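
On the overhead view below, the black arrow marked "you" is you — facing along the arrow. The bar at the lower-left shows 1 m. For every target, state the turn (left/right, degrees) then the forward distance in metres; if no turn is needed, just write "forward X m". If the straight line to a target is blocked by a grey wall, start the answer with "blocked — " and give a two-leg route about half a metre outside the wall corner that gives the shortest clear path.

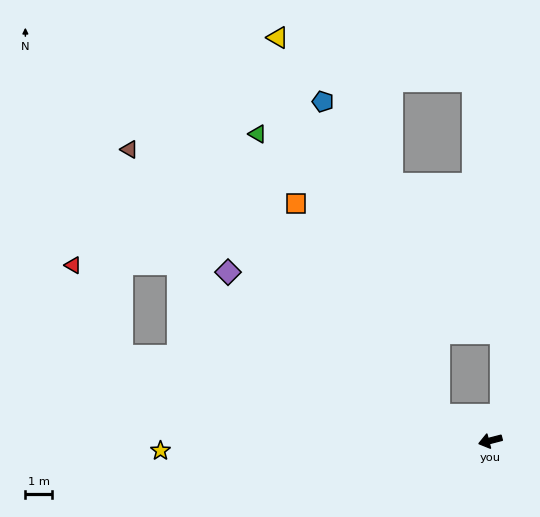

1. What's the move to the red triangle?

blocked — turn right 27°, forward 14.0 m, then turn right 49°, forward 3.8 m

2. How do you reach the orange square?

blocked — turn right 41°, forward 2.1 m, then turn right 29°, forward 9.5 m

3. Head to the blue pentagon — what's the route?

blocked — turn right 41°, forward 2.1 m, then turn right 43°, forward 12.4 m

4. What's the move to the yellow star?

turn right 13°, forward 12.3 m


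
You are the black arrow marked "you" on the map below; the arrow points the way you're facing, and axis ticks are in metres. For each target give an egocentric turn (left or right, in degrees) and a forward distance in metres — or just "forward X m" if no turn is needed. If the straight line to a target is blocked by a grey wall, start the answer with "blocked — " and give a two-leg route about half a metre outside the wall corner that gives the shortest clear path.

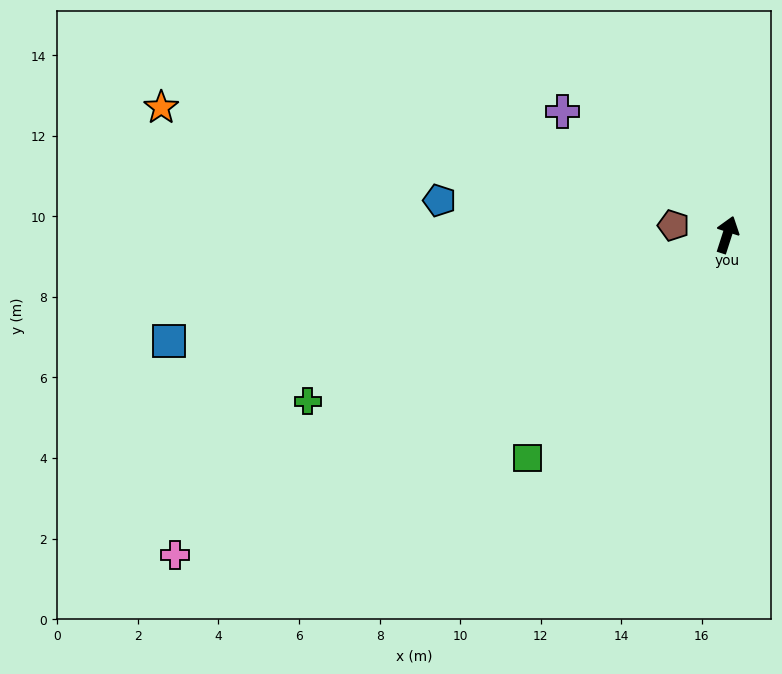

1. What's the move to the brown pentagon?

turn left 98°, forward 1.4 m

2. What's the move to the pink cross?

turn left 138°, forward 15.9 m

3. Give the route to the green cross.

turn left 129°, forward 11.2 m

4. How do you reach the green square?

turn left 156°, forward 7.4 m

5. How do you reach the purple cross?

turn left 71°, forward 5.1 m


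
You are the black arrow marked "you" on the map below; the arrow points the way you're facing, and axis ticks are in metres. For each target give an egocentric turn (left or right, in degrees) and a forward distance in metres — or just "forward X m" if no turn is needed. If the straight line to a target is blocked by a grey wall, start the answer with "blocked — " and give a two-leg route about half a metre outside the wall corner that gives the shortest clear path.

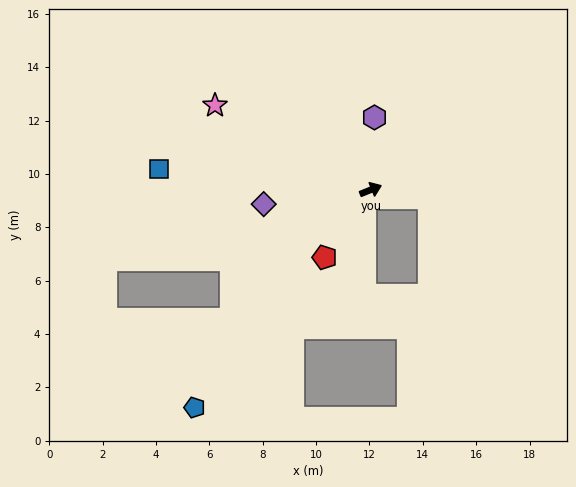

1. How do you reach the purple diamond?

turn left 166°, forward 4.0 m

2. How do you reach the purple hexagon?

turn left 65°, forward 2.7 m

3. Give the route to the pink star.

turn left 130°, forward 6.6 m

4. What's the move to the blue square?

turn left 152°, forward 8.0 m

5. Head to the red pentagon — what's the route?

turn right 146°, forward 3.1 m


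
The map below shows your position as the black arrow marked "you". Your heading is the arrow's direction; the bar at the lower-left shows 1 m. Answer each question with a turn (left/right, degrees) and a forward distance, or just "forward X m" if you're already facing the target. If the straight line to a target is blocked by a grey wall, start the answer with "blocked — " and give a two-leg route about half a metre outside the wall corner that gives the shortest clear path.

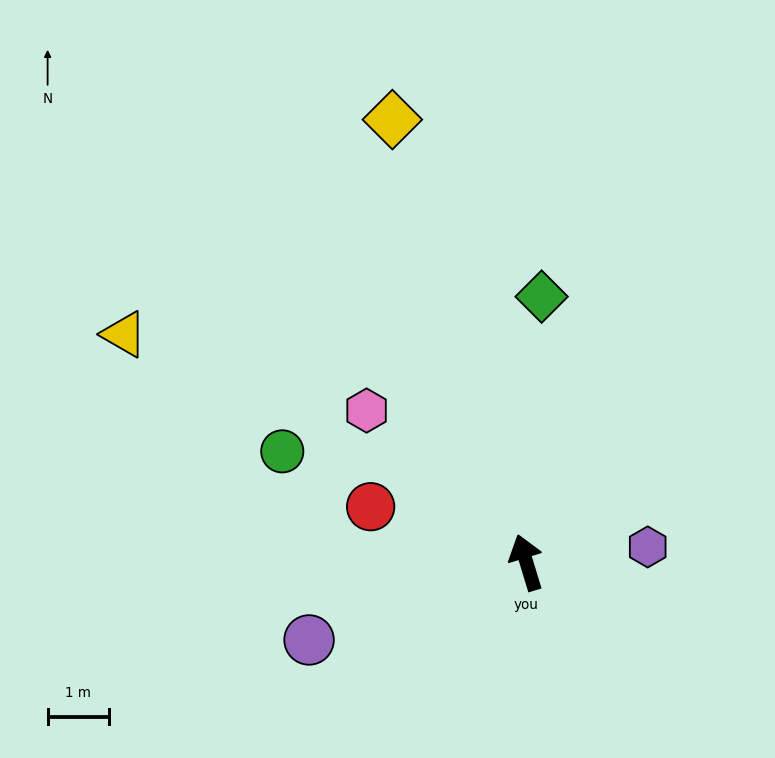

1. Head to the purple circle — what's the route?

turn left 93°, forward 3.8 m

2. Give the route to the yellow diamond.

forward 7.5 m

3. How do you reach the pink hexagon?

turn left 30°, forward 3.6 m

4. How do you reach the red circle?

turn left 53°, forward 2.7 m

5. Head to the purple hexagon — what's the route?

turn right 100°, forward 2.0 m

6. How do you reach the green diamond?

turn right 20°, forward 4.3 m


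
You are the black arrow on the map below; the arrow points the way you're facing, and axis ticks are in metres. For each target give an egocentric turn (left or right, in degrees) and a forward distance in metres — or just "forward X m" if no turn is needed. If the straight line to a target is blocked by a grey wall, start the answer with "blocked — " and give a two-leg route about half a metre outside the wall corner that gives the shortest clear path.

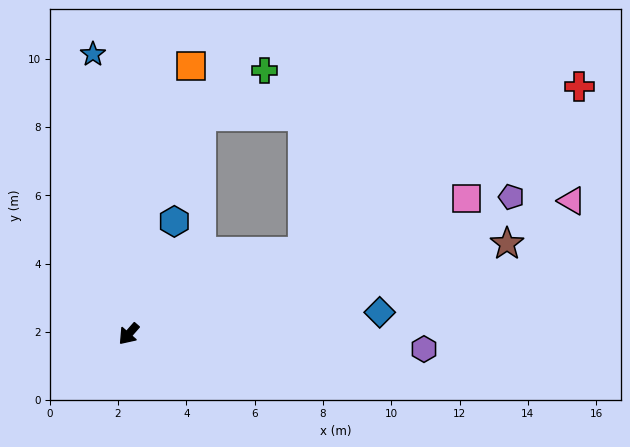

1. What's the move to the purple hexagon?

turn left 128°, forward 8.7 m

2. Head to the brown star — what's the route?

turn left 145°, forward 11.4 m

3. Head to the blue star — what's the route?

turn right 131°, forward 8.3 m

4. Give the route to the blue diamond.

turn left 136°, forward 7.4 m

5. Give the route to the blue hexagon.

turn right 161°, forward 3.6 m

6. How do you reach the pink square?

turn left 153°, forward 10.7 m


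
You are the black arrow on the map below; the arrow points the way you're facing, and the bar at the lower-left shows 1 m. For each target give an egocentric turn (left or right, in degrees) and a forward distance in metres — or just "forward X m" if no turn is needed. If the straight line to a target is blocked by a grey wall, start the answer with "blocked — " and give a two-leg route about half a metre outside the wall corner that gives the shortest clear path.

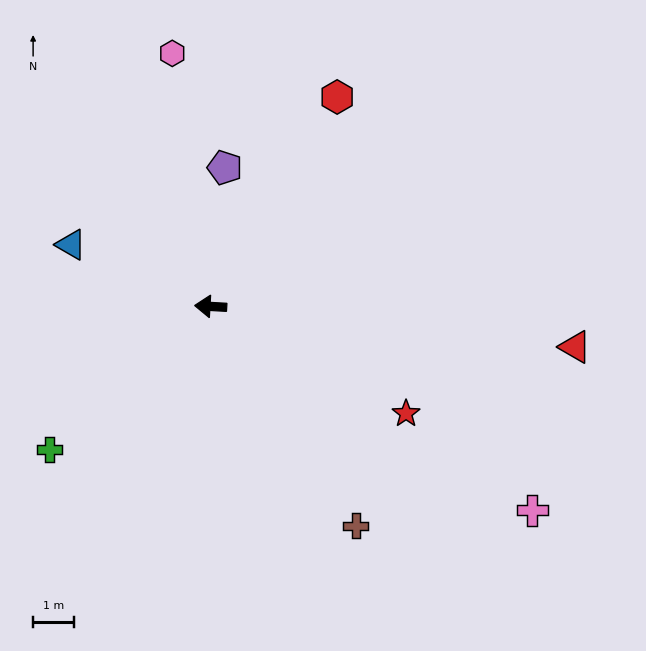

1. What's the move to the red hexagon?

turn right 118°, forward 6.0 m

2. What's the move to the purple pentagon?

turn right 93°, forward 3.4 m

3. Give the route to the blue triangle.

turn right 21°, forward 3.8 m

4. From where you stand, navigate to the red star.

turn left 155°, forward 5.5 m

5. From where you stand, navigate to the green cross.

turn left 45°, forward 5.3 m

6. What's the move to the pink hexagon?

turn right 78°, forward 6.3 m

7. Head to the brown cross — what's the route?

turn left 127°, forward 6.5 m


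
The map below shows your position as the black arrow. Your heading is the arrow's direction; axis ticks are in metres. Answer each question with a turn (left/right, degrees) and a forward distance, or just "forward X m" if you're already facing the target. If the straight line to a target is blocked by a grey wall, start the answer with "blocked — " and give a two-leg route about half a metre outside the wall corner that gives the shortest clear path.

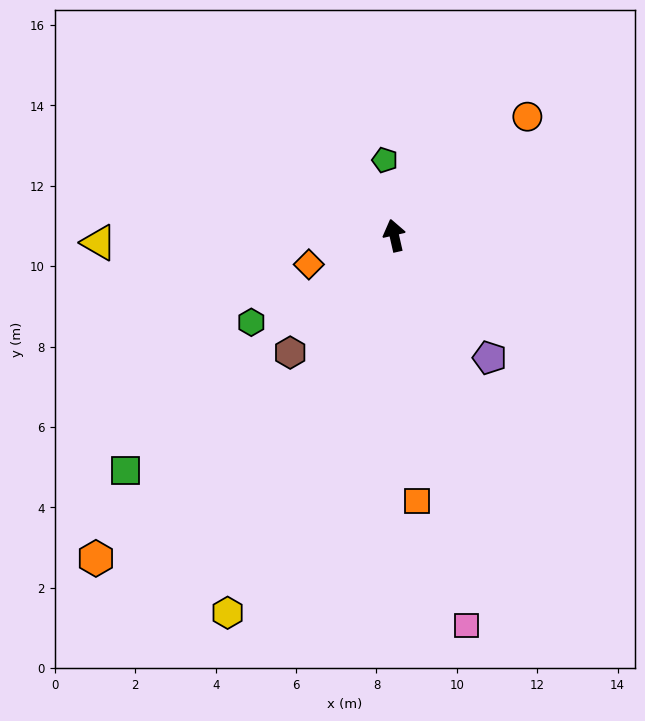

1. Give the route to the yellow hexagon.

turn left 143°, forward 10.3 m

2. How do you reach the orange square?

turn left 172°, forward 6.6 m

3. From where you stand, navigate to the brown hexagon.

turn left 126°, forward 3.9 m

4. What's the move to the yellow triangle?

turn left 79°, forward 7.4 m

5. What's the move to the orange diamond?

turn left 96°, forward 2.2 m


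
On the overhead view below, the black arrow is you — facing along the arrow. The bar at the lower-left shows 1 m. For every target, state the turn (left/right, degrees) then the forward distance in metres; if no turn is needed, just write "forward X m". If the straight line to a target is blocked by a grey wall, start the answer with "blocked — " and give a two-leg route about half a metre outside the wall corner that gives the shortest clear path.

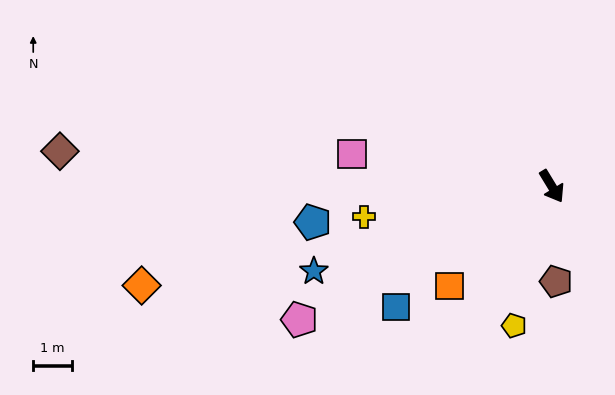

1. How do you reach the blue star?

turn right 102°, forward 6.6 m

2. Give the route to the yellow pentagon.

turn right 46°, forward 3.8 m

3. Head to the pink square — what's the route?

turn right 130°, forward 5.3 m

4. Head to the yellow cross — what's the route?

turn right 112°, forward 4.9 m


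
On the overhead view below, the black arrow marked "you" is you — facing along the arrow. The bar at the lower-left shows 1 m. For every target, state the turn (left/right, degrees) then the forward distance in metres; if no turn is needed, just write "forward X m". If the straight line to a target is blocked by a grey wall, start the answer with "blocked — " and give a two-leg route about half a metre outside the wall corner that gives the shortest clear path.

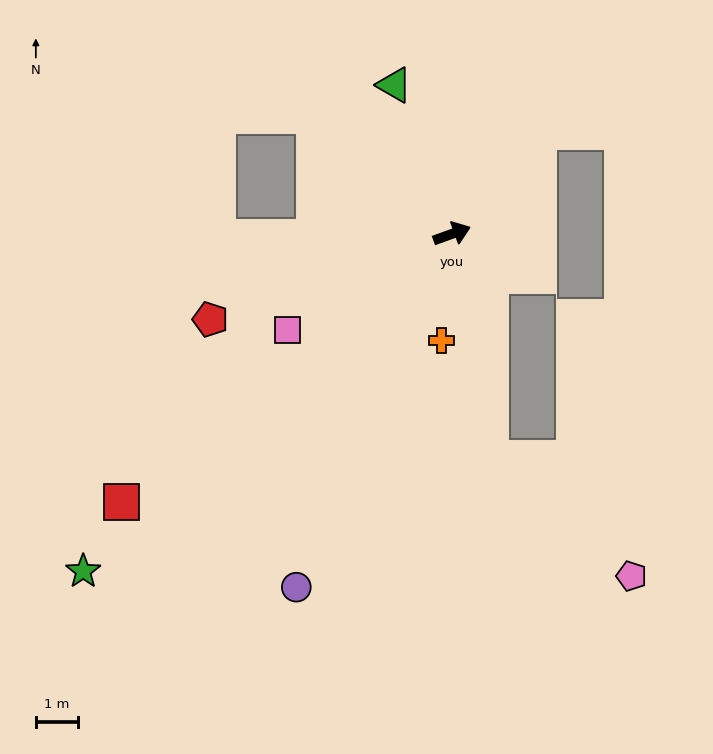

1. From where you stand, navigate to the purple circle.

turn right 134°, forward 9.1 m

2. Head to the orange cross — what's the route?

turn right 115°, forward 2.5 m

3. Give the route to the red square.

turn right 161°, forward 10.1 m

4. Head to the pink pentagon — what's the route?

blocked — turn right 100°, forward 5.4 m, then turn left 40°, forward 4.3 m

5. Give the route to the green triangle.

turn left 91°, forward 3.8 m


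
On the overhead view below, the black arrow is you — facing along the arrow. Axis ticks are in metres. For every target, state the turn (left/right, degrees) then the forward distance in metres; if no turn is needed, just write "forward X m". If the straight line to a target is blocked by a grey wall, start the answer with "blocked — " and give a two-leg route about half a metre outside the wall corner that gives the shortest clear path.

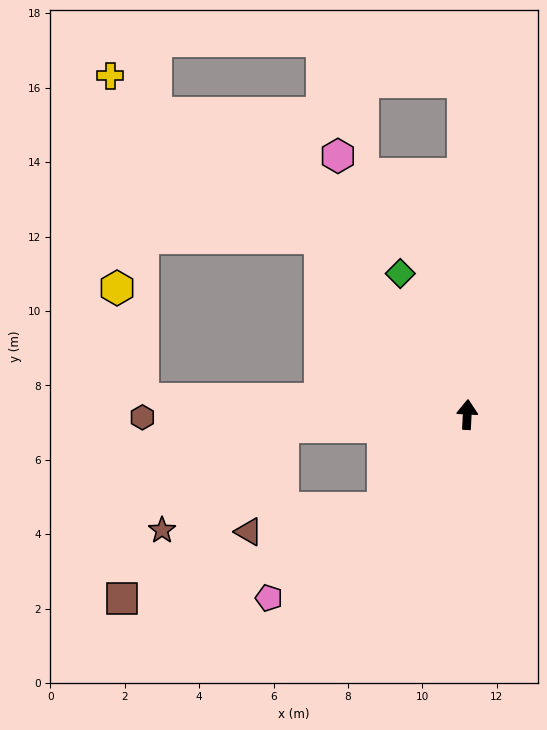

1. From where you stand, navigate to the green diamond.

turn left 28°, forward 4.2 m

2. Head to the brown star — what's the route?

blocked — turn left 97°, forward 4.9 m, then turn left 36°, forward 4.3 m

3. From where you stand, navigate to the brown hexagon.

turn left 93°, forward 8.7 m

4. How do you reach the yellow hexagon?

blocked — turn left 90°, forward 8.7 m, then turn right 74°, forward 3.1 m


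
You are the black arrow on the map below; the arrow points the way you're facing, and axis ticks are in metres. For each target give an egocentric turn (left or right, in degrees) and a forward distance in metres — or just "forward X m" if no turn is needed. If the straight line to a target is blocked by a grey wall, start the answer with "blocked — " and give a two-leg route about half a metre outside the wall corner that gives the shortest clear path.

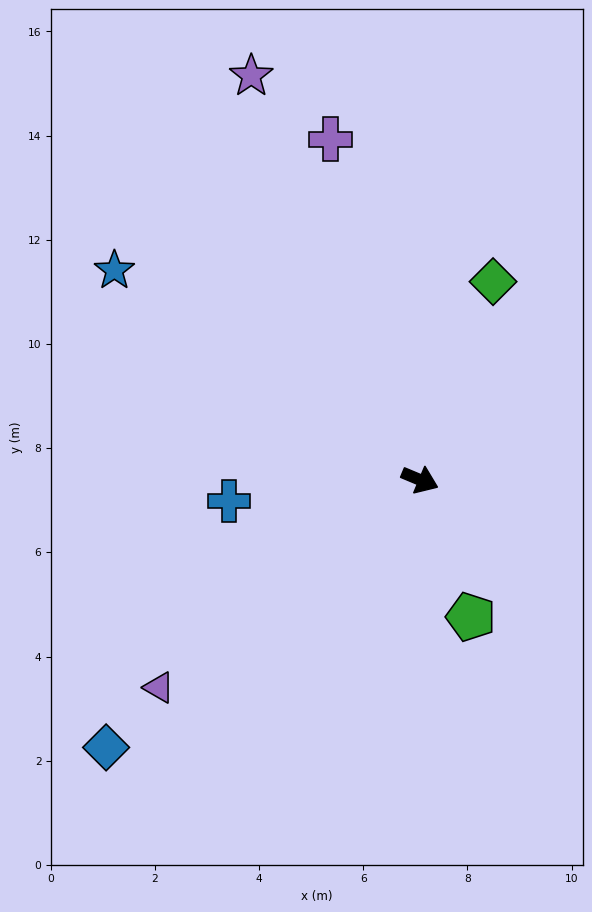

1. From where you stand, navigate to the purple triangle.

turn right 119°, forward 6.4 m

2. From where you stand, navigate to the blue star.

turn left 168°, forward 7.1 m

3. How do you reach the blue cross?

turn right 151°, forward 3.7 m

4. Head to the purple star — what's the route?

turn left 135°, forward 8.4 m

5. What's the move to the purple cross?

turn left 127°, forward 6.8 m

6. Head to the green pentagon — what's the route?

turn right 47°, forward 2.8 m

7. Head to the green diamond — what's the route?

turn left 92°, forward 4.1 m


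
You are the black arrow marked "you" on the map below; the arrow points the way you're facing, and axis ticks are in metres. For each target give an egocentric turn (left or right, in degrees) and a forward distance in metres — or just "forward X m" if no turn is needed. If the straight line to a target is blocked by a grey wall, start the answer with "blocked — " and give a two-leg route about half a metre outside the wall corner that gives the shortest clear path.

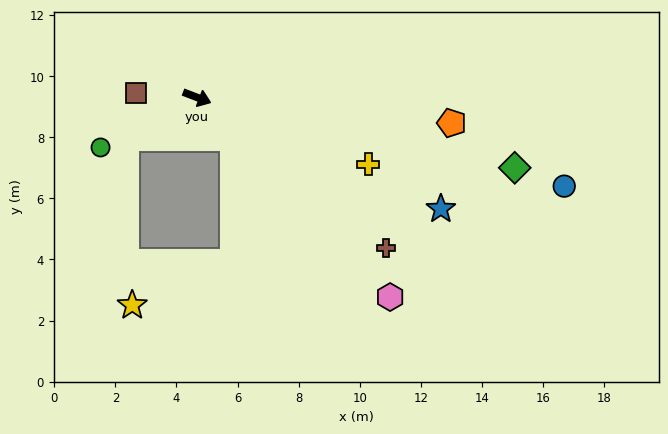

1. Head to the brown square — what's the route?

turn right 163°, forward 2.0 m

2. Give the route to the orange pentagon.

turn left 15°, forward 8.4 m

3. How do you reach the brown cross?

turn right 18°, forward 7.9 m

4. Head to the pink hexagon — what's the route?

turn right 25°, forward 9.1 m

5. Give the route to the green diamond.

turn left 9°, forward 10.7 m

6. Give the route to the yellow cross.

forward 6.0 m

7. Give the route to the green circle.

turn right 132°, forward 3.6 m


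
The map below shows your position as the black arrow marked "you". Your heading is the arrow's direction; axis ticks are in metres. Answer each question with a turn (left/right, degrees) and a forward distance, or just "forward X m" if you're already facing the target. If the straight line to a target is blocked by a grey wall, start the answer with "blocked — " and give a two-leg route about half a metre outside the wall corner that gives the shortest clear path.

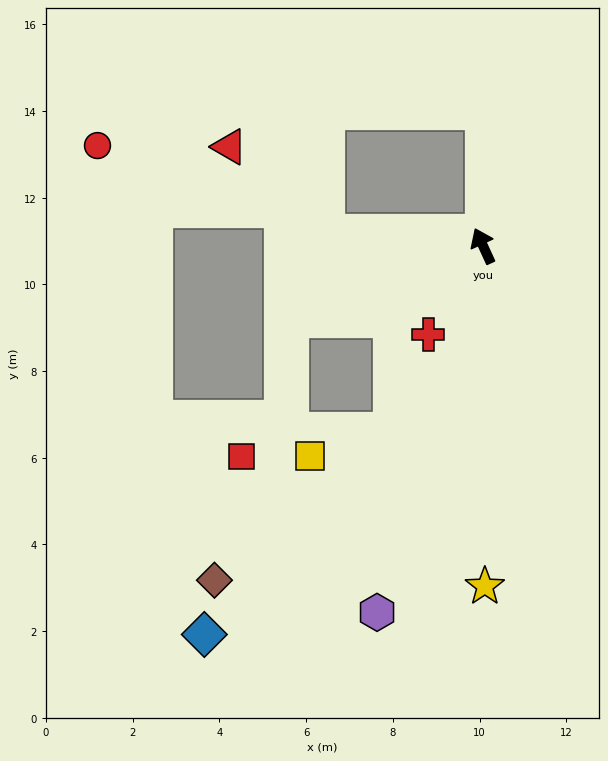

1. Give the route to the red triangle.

blocked — turn left 60°, forward 3.6 m, then turn right 36°, forward 3.0 m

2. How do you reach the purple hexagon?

turn left 139°, forward 8.8 m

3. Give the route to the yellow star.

turn left 156°, forward 7.9 m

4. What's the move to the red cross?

turn left 124°, forward 2.4 m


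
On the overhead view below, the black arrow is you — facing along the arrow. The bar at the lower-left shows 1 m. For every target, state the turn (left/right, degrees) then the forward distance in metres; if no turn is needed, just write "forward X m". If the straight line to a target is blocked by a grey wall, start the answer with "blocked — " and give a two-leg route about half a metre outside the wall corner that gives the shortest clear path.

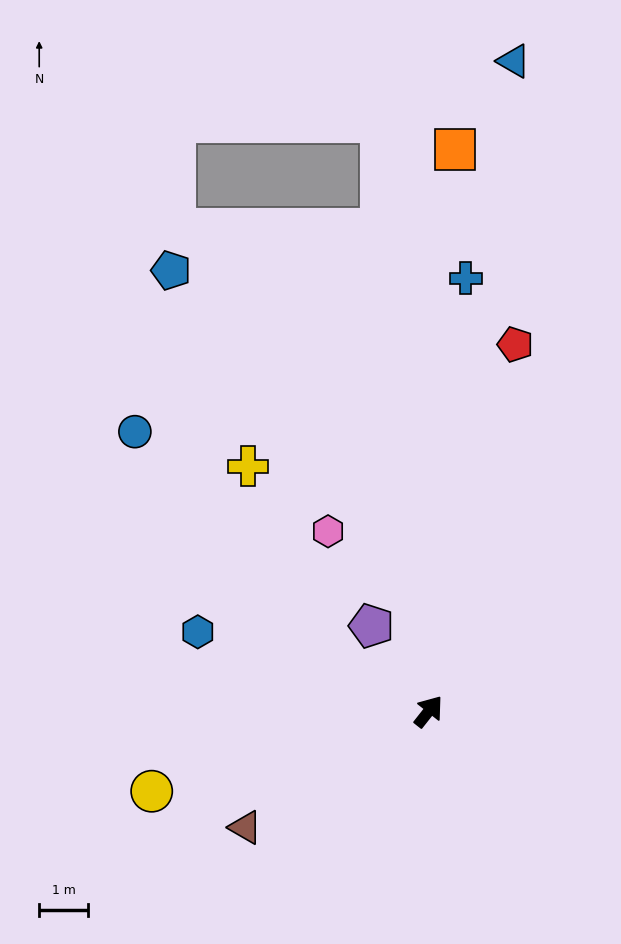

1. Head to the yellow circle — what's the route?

turn left 144°, forward 5.9 m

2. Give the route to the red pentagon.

turn left 25°, forward 7.7 m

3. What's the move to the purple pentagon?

turn left 72°, forward 2.1 m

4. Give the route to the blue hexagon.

turn left 109°, forward 5.0 m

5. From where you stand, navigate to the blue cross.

turn left 33°, forward 8.9 m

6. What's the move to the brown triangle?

turn left 161°, forward 4.4 m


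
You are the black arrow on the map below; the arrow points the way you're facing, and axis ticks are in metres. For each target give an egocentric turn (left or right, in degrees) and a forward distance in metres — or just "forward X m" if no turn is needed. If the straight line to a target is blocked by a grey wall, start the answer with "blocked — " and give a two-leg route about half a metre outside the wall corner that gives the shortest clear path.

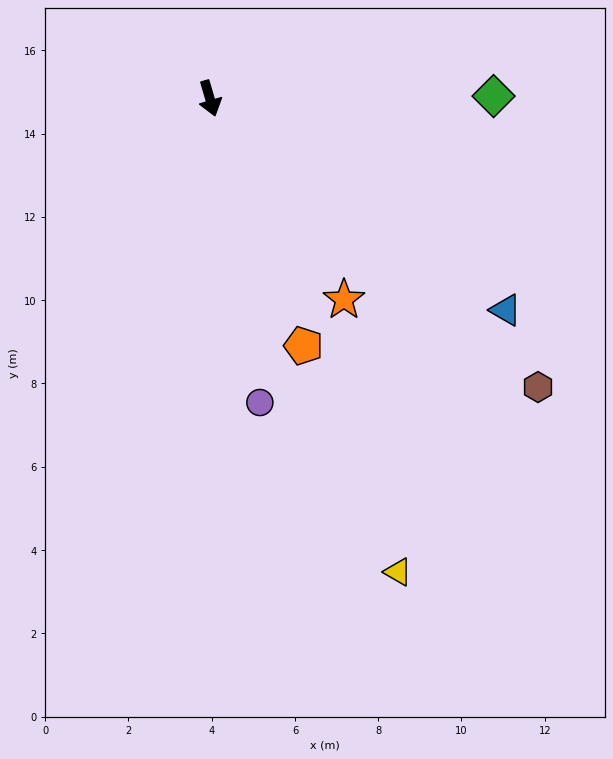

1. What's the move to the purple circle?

turn right 7°, forward 7.4 m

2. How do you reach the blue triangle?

turn left 38°, forward 8.7 m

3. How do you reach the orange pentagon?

turn left 4°, forward 6.4 m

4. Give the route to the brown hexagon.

turn left 32°, forward 10.5 m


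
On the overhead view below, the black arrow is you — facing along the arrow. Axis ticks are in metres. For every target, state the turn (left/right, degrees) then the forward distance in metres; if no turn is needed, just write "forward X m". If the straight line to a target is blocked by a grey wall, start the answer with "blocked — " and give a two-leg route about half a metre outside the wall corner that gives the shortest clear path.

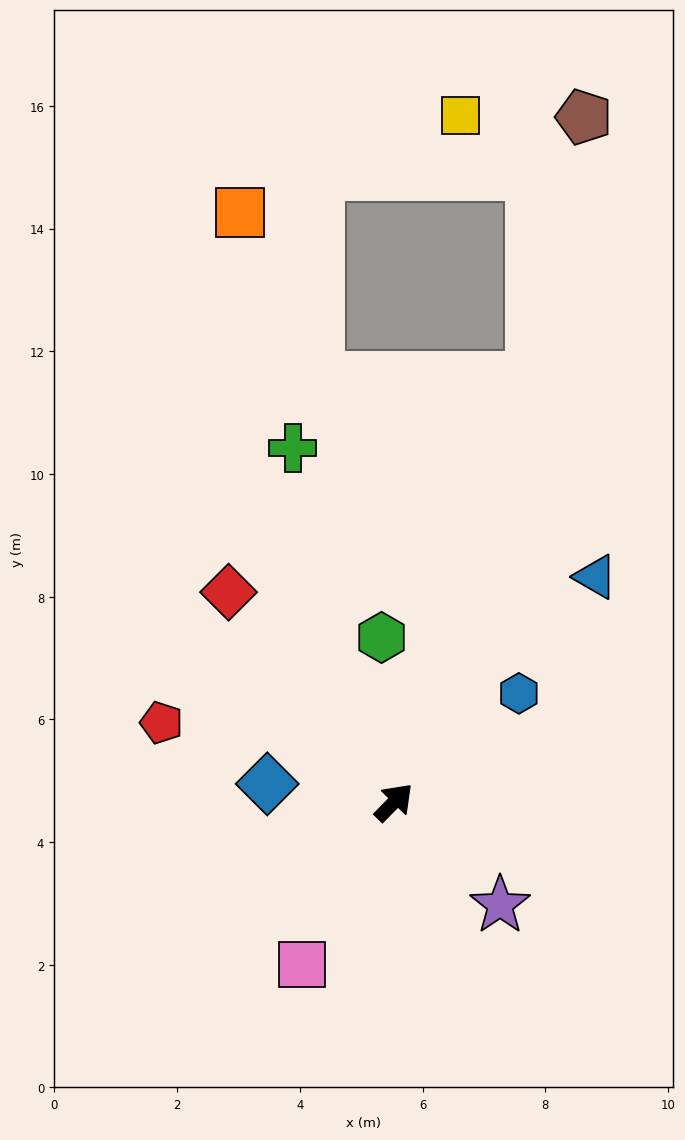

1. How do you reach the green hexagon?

turn left 49°, forward 2.7 m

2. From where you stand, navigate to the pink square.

turn right 165°, forward 3.0 m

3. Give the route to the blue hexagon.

turn right 4°, forward 2.7 m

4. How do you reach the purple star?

turn right 90°, forward 2.4 m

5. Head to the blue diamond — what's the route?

turn left 126°, forward 2.1 m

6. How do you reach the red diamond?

turn left 83°, forward 4.4 m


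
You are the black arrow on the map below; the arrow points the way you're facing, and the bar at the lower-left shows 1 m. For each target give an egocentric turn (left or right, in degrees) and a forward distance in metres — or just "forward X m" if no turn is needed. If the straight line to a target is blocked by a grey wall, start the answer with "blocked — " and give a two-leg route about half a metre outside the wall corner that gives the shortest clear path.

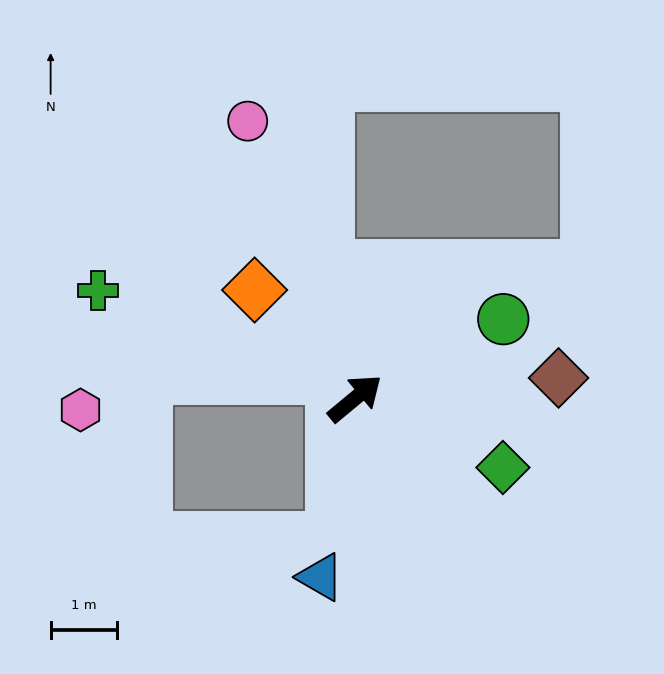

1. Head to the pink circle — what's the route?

turn left 71°, forward 4.5 m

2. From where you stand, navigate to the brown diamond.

turn right 34°, forward 3.1 m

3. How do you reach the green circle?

turn right 12°, forward 2.5 m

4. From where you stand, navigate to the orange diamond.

turn left 93°, forward 2.2 m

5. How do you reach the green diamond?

turn right 65°, forward 2.4 m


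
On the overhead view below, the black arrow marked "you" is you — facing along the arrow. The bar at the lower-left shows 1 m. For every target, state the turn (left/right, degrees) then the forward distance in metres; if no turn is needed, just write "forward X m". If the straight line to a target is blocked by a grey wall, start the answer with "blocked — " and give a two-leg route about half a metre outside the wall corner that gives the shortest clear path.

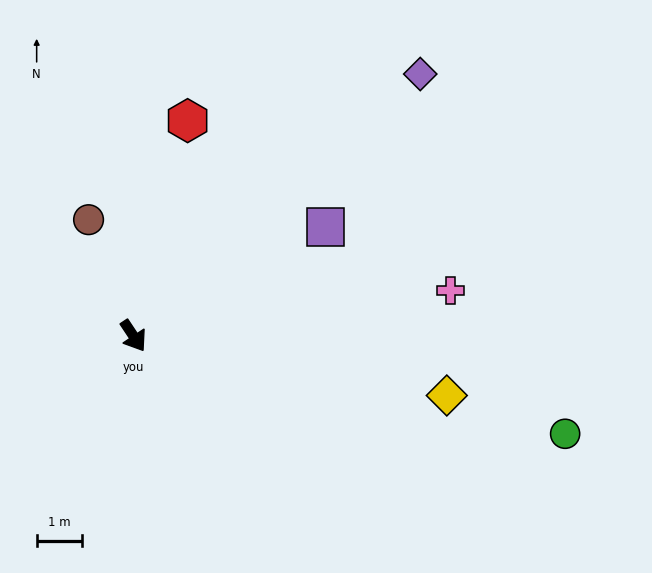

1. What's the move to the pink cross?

turn left 65°, forward 7.0 m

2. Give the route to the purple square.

turn left 86°, forward 4.8 m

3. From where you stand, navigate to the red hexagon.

turn left 132°, forward 4.9 m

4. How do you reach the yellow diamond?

turn left 46°, forward 7.0 m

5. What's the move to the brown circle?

turn left 168°, forward 2.7 m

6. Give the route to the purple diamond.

turn left 99°, forward 8.5 m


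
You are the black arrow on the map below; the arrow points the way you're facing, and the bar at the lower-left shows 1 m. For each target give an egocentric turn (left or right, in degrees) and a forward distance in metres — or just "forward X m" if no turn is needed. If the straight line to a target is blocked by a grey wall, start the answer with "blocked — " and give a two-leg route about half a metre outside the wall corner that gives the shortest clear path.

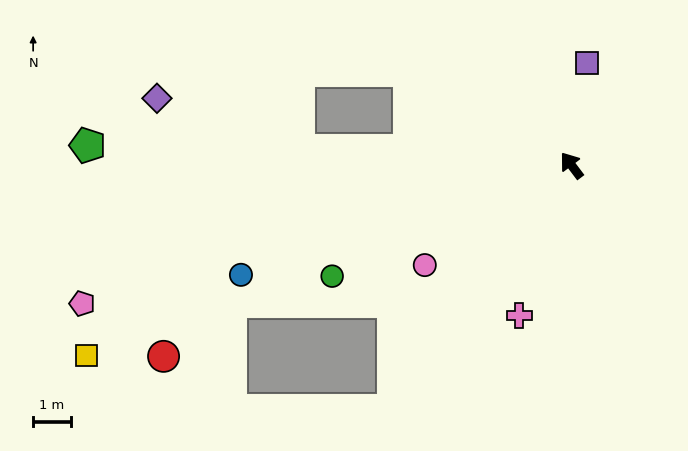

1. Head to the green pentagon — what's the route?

turn left 51°, forward 12.8 m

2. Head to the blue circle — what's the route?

turn left 71°, forward 9.2 m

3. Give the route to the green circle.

turn left 78°, forward 7.0 m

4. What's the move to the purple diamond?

blocked — turn left 50°, forward 7.2 m, then turn right 17°, forward 4.0 m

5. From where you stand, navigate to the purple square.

turn right 46°, forward 2.7 m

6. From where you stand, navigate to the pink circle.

turn left 87°, forward 4.7 m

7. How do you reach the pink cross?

turn left 124°, forward 4.2 m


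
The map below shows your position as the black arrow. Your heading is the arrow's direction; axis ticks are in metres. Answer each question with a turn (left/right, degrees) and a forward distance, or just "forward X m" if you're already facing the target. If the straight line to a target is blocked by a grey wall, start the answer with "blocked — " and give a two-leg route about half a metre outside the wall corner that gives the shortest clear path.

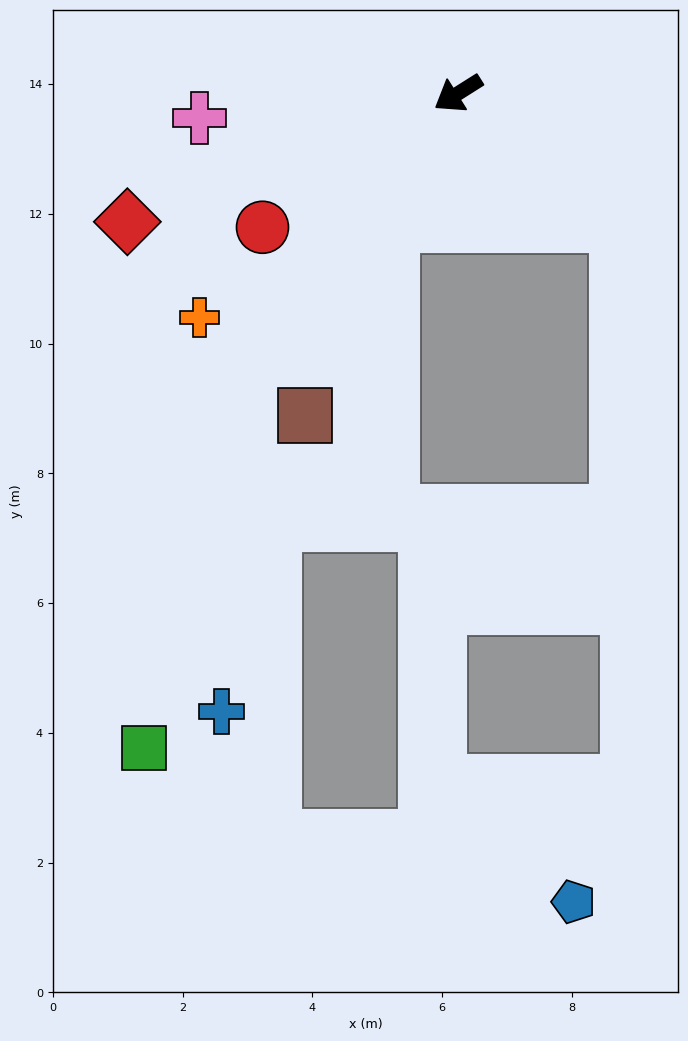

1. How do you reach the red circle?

turn left 2°, forward 3.7 m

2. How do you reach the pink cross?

turn right 27°, forward 4.0 m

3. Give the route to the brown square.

turn left 32°, forward 5.5 m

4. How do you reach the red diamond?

turn right 11°, forward 5.5 m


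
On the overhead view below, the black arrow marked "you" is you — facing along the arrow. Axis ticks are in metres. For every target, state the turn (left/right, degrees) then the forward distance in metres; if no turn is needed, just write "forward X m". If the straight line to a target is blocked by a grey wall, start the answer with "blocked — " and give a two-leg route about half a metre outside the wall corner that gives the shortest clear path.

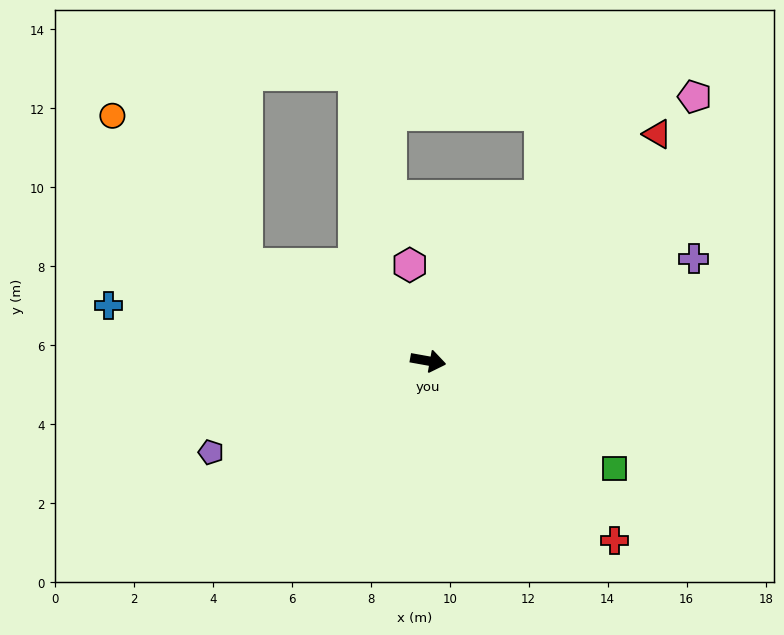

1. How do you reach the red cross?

turn right 34°, forward 6.6 m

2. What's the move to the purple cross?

turn left 31°, forward 7.2 m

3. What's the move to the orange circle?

blocked — turn left 162°, forward 5.2 m, then turn right 20°, forward 5.1 m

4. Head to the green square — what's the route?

turn right 20°, forward 5.5 m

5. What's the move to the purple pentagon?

turn right 147°, forward 6.0 m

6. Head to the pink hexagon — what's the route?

turn left 111°, forward 2.5 m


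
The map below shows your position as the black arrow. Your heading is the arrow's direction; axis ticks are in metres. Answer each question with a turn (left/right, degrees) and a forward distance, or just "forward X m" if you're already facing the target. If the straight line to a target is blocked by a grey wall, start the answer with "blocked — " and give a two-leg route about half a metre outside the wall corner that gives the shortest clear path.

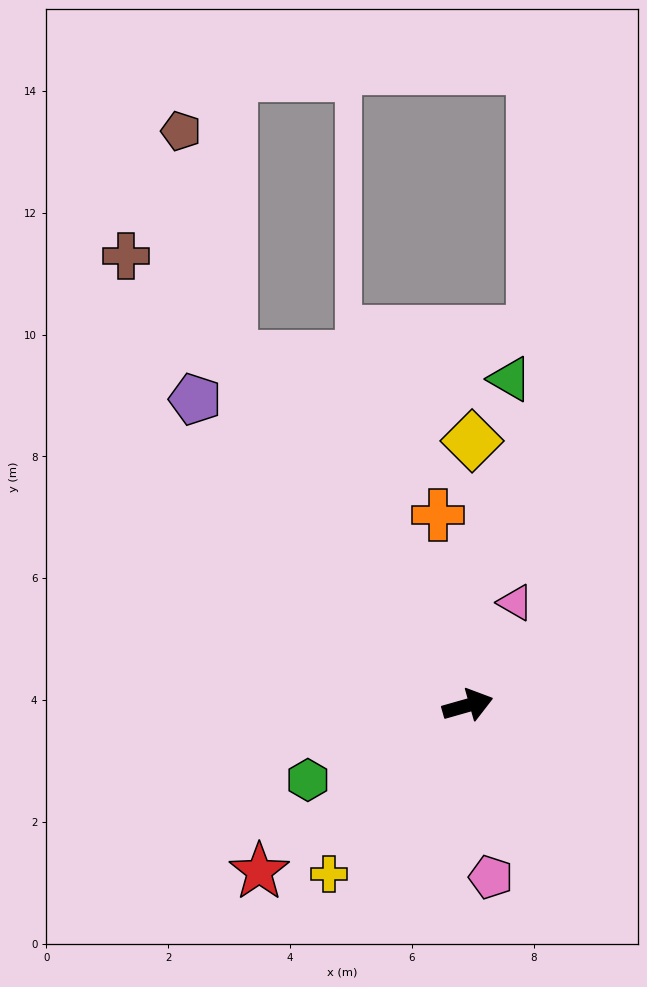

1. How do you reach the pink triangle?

turn left 49°, forward 1.9 m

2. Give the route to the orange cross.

turn left 83°, forward 3.2 m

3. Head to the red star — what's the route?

turn right 157°, forward 4.4 m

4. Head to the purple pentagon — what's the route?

turn left 116°, forward 6.7 m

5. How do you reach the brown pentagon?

blocked — turn left 108°, forward 6.9 m, then turn right 21°, forward 3.8 m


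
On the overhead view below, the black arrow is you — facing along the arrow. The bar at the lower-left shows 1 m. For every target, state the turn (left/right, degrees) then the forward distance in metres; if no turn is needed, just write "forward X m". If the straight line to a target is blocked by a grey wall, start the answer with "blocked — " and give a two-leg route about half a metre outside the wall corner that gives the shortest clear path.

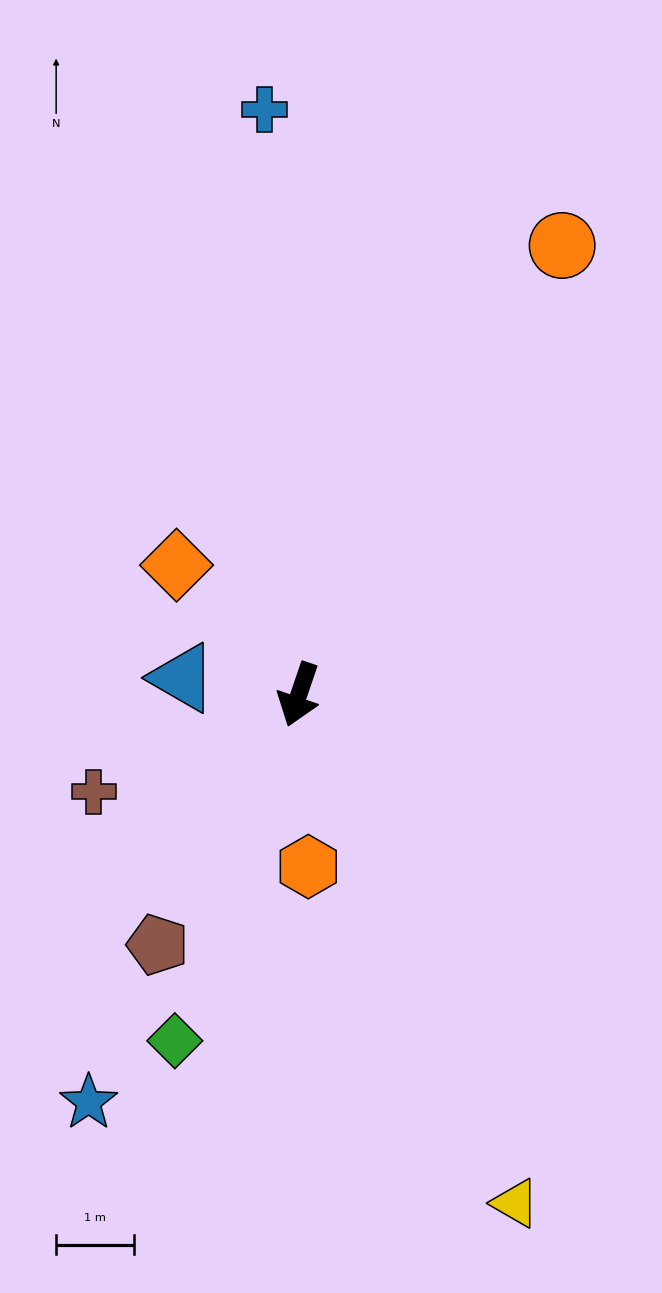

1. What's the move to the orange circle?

turn left 168°, forward 6.6 m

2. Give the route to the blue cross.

turn right 158°, forward 7.5 m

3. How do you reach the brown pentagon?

turn right 11°, forward 3.7 m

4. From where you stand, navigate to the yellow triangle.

turn left 42°, forward 7.1 m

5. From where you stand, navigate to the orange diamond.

turn right 118°, forward 2.3 m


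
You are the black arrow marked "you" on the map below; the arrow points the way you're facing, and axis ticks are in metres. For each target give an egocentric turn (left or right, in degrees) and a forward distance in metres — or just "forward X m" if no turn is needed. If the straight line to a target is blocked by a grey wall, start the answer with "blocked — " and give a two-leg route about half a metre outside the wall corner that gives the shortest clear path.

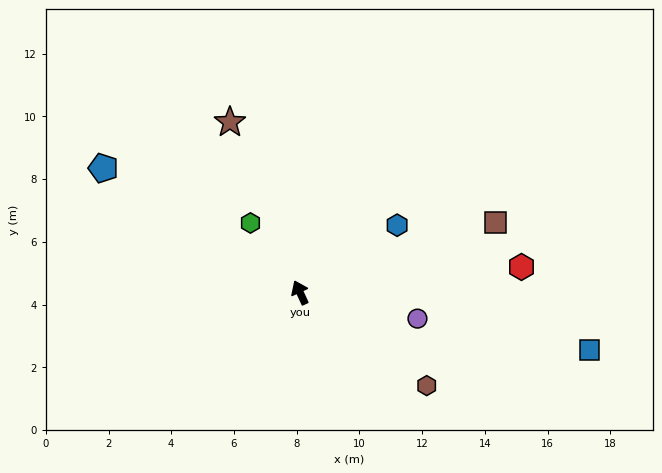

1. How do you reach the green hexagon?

turn left 11°, forward 2.7 m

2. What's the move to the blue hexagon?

turn right 80°, forward 3.8 m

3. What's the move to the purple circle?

turn right 127°, forward 3.8 m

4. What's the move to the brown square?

turn right 95°, forward 6.6 m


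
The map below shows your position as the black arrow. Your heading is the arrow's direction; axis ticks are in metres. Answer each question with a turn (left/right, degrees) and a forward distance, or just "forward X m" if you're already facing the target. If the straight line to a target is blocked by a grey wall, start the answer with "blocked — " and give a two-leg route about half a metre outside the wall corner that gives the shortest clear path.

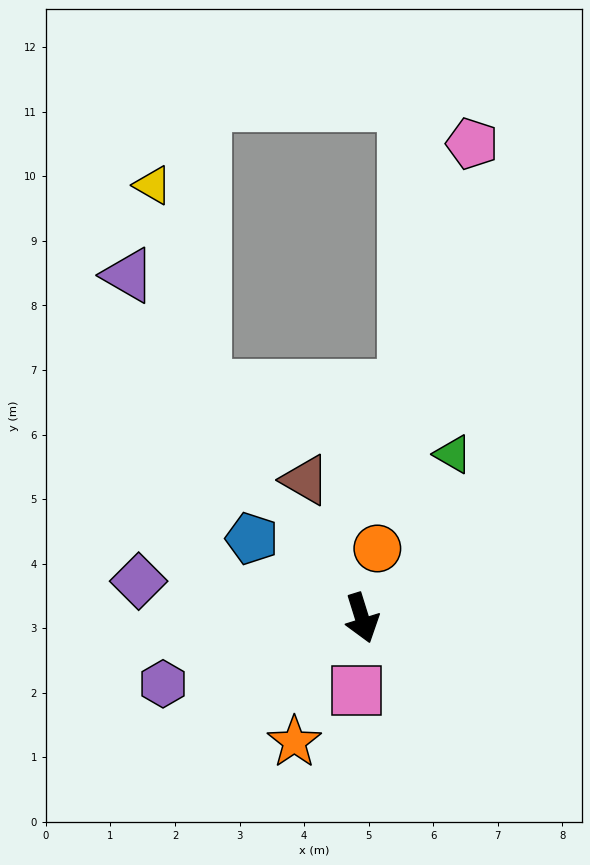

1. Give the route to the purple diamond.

turn right 117°, forward 3.5 m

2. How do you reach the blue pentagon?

turn right 143°, forward 2.1 m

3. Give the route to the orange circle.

turn left 150°, forward 1.1 m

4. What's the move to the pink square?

turn right 22°, forward 1.1 m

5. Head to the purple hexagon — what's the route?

turn right 89°, forward 3.2 m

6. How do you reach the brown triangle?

turn right 175°, forward 2.3 m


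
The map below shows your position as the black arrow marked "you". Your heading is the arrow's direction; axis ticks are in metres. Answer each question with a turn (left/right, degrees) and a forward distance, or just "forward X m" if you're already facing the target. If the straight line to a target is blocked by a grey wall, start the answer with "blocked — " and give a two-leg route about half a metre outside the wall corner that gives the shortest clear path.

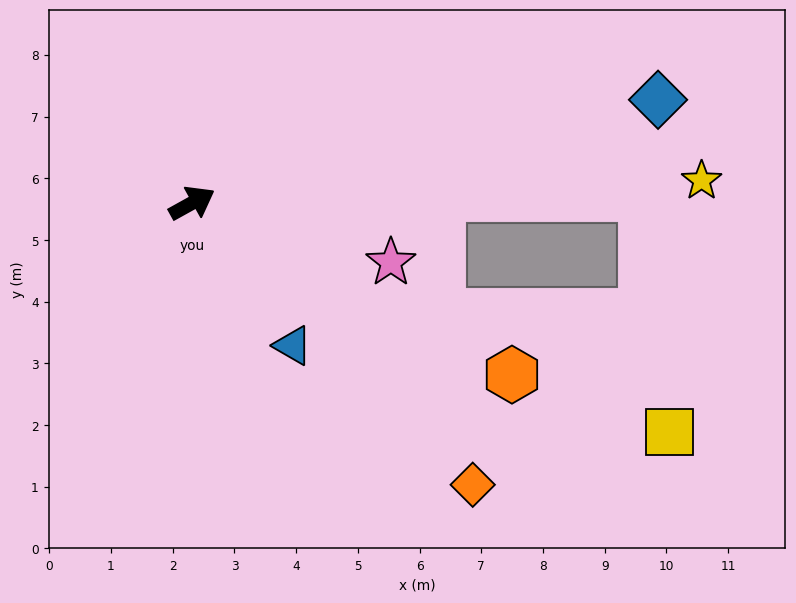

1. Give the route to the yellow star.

turn right 27°, forward 8.3 m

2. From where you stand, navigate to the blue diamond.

turn right 17°, forward 7.7 m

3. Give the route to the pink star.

turn right 46°, forward 3.4 m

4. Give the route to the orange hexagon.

turn right 57°, forward 5.9 m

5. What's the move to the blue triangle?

turn right 84°, forward 2.8 m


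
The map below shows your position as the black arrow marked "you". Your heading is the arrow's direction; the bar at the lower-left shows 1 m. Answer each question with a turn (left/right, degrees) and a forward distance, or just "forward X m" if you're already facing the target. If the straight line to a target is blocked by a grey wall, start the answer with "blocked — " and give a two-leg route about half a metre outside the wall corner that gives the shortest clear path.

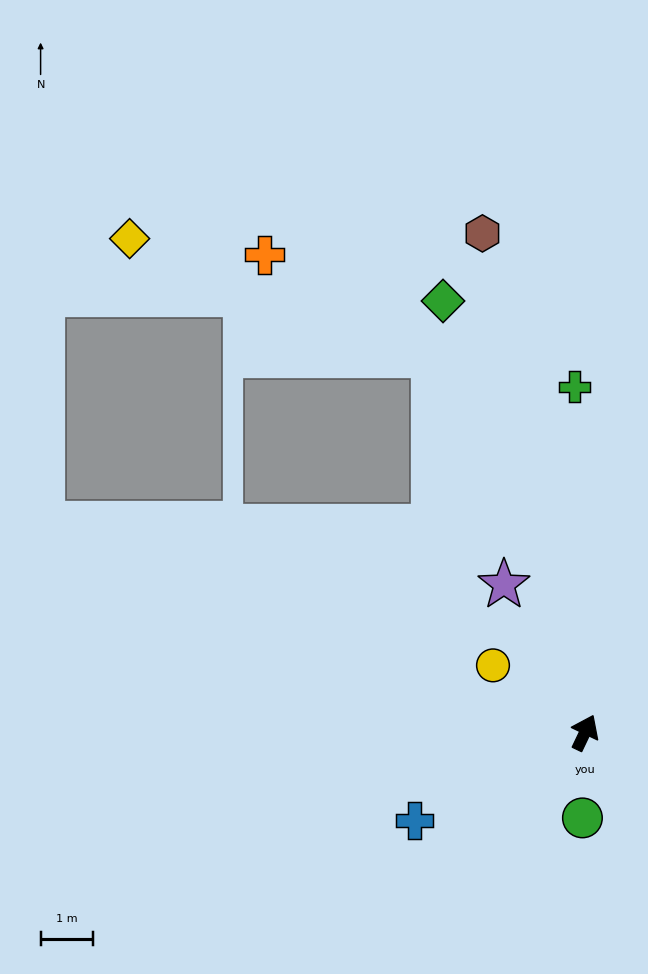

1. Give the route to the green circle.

turn right 156°, forward 1.6 m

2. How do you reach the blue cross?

turn left 143°, forward 3.6 m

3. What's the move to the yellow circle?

turn left 79°, forward 2.2 m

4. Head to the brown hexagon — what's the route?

turn left 37°, forward 9.7 m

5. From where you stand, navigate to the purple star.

turn left 54°, forward 3.2 m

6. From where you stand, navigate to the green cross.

turn left 27°, forward 6.6 m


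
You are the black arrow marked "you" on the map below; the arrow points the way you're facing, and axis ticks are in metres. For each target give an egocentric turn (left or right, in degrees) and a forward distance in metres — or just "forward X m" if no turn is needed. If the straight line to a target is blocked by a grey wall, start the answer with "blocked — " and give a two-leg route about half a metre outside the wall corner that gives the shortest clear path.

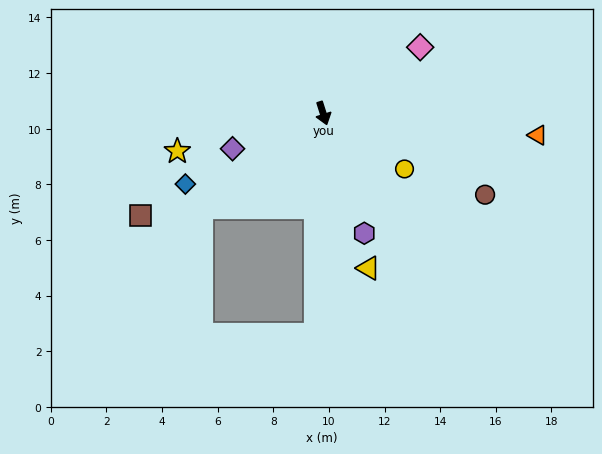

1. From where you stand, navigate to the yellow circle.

turn left 38°, forward 3.5 m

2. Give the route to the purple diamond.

turn right 86°, forward 3.5 m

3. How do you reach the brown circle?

turn left 46°, forward 6.5 m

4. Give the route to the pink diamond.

turn left 107°, forward 4.2 m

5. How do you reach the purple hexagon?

forward 4.6 m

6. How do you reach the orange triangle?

turn left 67°, forward 7.8 m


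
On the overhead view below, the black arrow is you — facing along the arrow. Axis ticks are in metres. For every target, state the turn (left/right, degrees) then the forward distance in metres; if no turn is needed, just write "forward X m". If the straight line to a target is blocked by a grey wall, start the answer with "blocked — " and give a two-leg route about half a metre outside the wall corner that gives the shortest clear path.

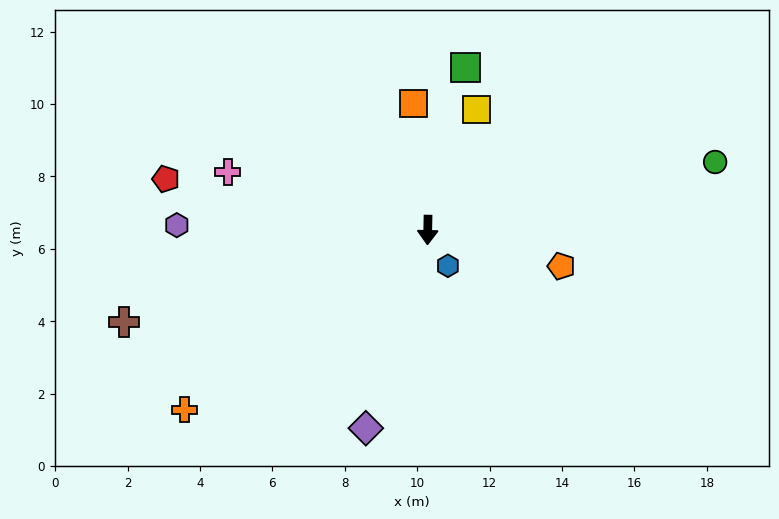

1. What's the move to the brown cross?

turn right 72°, forward 8.8 m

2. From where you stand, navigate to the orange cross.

turn right 52°, forward 8.4 m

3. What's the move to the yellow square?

turn left 159°, forward 3.6 m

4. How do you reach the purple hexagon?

turn right 90°, forward 6.9 m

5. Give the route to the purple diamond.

turn right 16°, forward 5.7 m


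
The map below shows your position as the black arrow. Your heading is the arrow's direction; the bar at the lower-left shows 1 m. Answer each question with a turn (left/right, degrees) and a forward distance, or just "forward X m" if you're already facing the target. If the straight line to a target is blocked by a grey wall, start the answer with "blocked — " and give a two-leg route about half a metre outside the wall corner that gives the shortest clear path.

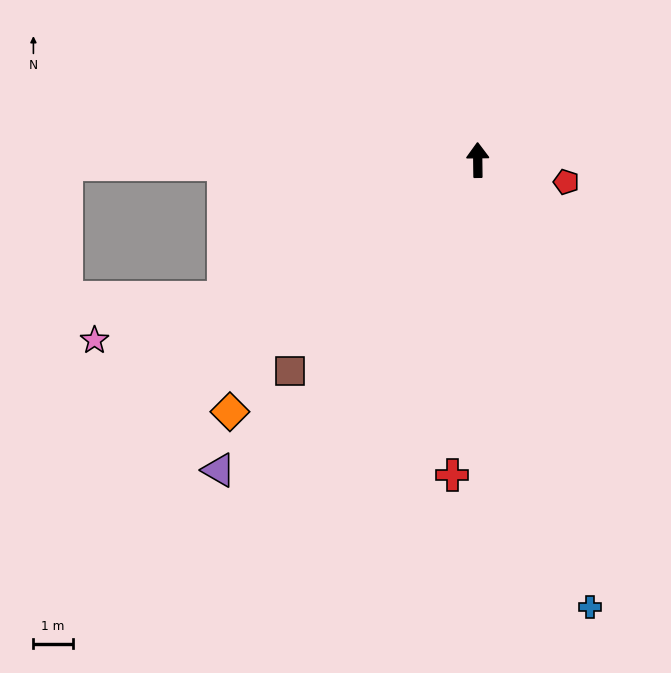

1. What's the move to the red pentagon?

turn right 105°, forward 2.3 m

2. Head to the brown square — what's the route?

turn left 138°, forward 7.2 m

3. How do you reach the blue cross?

turn right 167°, forward 11.7 m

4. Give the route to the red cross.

turn left 175°, forward 8.0 m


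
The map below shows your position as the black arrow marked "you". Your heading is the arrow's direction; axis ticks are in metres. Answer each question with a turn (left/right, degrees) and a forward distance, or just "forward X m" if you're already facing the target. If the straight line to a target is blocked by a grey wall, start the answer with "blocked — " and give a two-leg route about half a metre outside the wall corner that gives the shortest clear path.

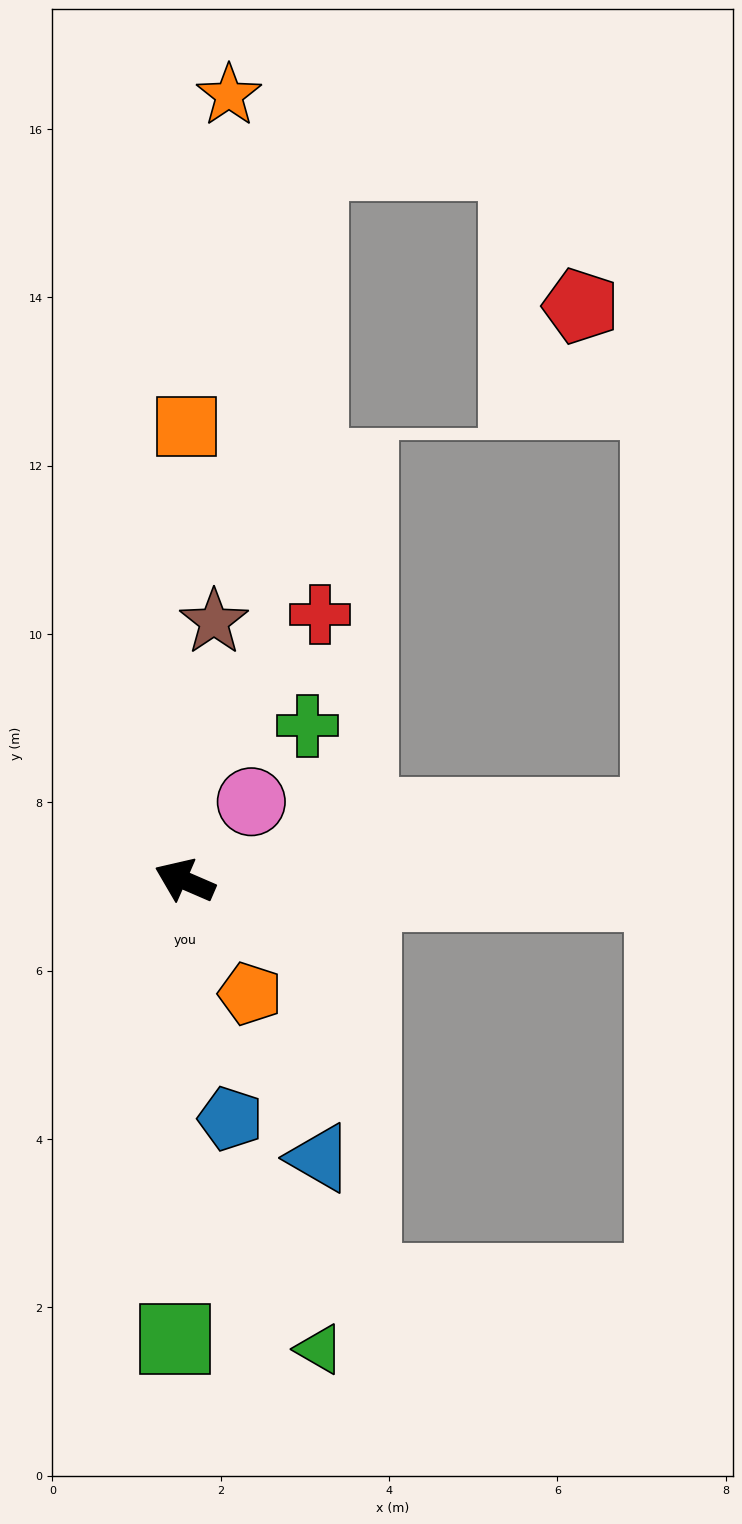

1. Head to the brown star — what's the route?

turn right 73°, forward 3.1 m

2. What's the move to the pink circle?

turn right 107°, forward 1.2 m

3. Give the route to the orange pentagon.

turn left 143°, forward 1.6 m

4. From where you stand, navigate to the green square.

turn left 112°, forward 5.4 m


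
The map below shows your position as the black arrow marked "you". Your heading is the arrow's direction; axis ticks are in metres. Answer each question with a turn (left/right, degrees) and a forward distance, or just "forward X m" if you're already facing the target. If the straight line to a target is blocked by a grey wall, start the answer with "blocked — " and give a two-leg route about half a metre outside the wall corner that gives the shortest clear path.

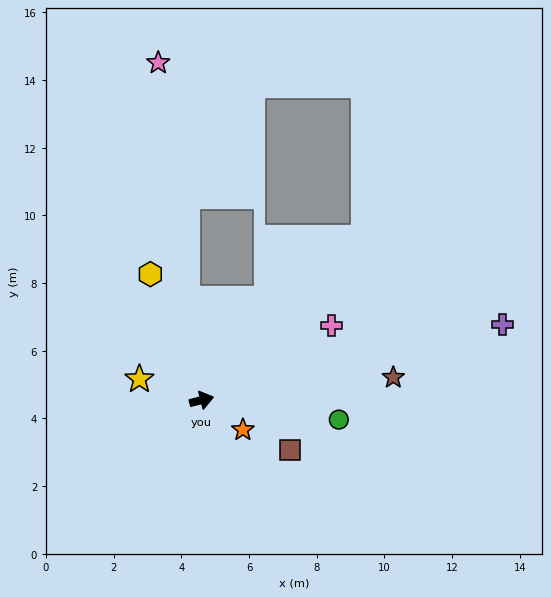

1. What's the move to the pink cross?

turn left 15°, forward 4.4 m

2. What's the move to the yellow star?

turn left 147°, forward 1.9 m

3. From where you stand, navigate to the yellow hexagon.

turn left 98°, forward 4.0 m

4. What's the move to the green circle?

turn right 23°, forward 4.1 m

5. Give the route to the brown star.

turn right 8°, forward 5.7 m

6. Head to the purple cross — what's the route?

forward 9.2 m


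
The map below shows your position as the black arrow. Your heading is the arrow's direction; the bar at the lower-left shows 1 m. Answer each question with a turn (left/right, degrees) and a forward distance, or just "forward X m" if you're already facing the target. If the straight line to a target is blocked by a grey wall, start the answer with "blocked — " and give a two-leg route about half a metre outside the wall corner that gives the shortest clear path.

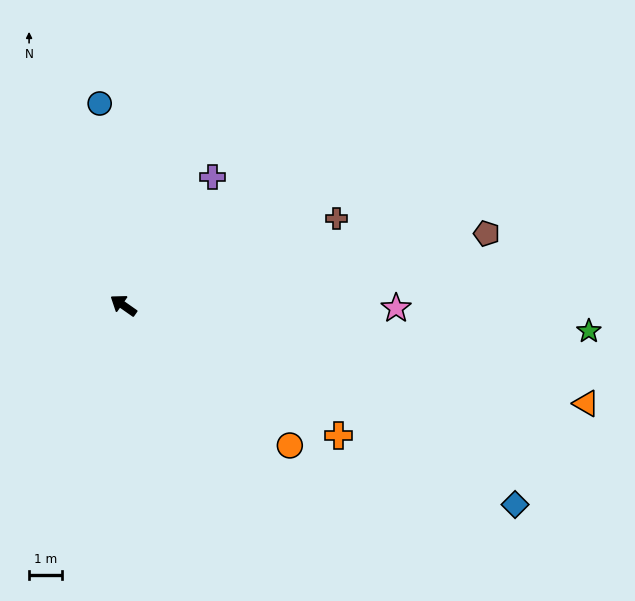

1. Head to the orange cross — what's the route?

turn right 176°, forward 7.8 m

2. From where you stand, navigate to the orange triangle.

turn right 157°, forward 14.6 m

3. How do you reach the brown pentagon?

turn right 134°, forward 11.4 m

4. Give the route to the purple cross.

turn right 90°, forward 4.8 m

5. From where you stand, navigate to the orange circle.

turn left 175°, forward 6.7 m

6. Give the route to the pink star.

turn right 146°, forward 8.4 m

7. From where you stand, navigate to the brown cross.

turn right 123°, forward 7.1 m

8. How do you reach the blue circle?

turn right 48°, forward 6.3 m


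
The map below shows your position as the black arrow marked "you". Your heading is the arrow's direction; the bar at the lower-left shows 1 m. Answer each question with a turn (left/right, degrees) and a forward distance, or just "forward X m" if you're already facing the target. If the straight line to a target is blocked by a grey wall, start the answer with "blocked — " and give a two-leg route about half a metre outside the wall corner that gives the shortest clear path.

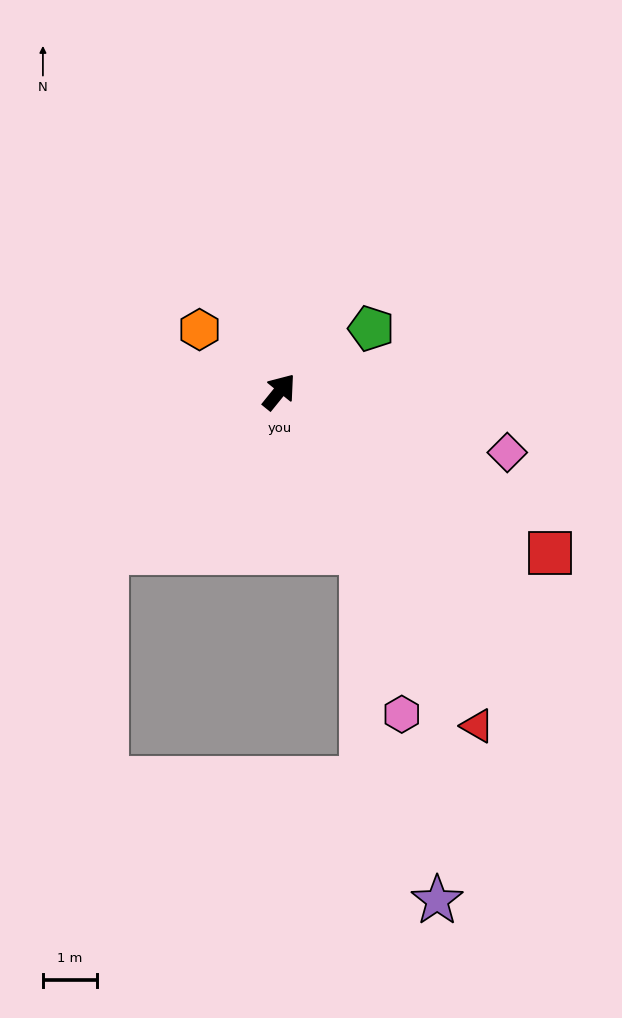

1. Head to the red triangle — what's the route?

turn right 110°, forward 7.2 m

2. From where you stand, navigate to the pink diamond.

turn right 66°, forward 4.4 m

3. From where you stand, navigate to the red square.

turn right 82°, forward 5.8 m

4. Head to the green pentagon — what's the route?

turn right 17°, forward 2.1 m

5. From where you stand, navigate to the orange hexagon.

turn left 91°, forward 1.9 m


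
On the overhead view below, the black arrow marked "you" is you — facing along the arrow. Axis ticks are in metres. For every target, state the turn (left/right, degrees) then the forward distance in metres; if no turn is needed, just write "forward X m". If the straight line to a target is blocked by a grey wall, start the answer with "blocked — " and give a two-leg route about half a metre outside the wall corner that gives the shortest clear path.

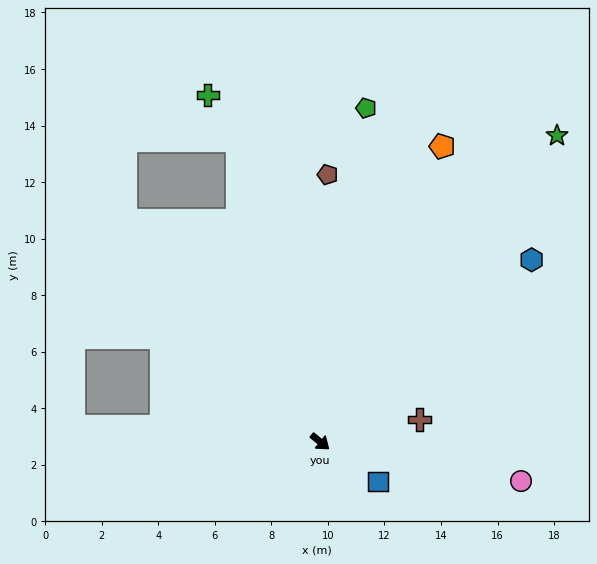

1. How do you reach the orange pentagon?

turn left 107°, forward 11.3 m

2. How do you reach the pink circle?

turn left 28°, forward 7.2 m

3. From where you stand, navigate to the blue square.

turn left 5°, forward 2.5 m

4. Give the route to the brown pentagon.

turn left 128°, forward 9.5 m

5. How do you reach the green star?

turn left 92°, forward 13.7 m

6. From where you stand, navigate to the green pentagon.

turn left 122°, forward 11.9 m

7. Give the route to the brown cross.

turn left 52°, forward 3.6 m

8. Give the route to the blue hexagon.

turn left 80°, forward 9.9 m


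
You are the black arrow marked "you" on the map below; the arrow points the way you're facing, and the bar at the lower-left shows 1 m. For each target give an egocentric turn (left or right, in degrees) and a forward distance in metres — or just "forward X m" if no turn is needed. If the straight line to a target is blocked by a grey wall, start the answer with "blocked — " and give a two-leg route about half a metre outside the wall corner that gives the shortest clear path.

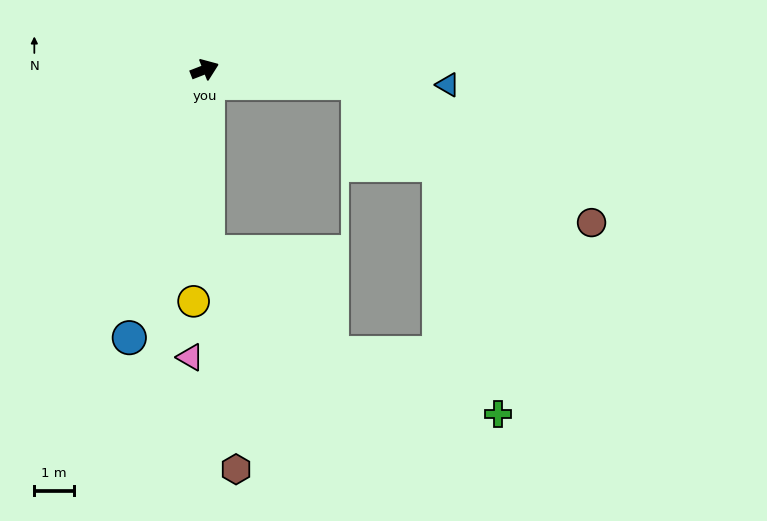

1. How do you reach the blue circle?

turn right 127°, forward 7.1 m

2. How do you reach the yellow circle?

turn right 114°, forward 5.9 m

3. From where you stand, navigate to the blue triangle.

turn right 25°, forward 6.2 m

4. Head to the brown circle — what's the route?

blocked — turn right 26°, forward 3.9 m, then turn right 26°, forward 6.9 m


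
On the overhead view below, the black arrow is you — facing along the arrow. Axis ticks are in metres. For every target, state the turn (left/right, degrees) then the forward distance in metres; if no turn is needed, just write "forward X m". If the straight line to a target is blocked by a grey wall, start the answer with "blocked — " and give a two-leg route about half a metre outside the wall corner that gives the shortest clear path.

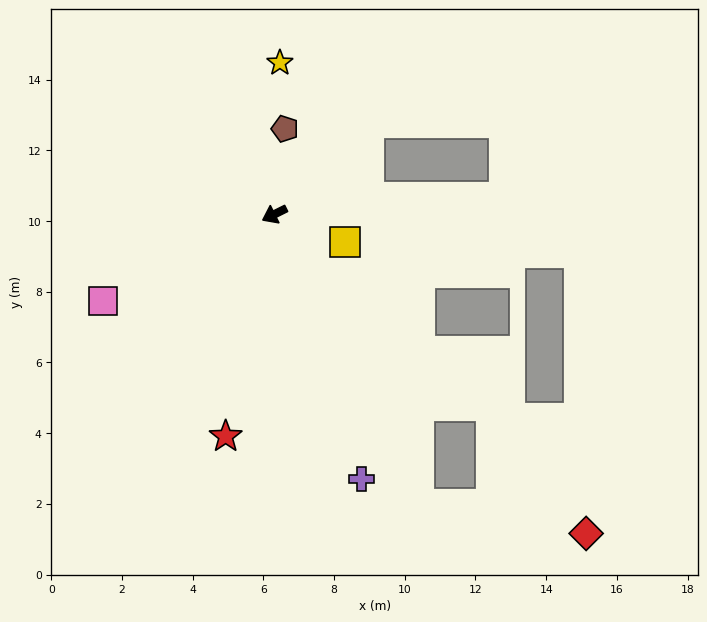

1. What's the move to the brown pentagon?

turn right 123°, forward 2.4 m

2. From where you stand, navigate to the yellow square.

turn left 132°, forward 2.1 m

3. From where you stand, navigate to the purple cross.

turn left 82°, forward 7.9 m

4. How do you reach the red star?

turn left 51°, forward 6.4 m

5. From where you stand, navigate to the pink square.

forward 5.4 m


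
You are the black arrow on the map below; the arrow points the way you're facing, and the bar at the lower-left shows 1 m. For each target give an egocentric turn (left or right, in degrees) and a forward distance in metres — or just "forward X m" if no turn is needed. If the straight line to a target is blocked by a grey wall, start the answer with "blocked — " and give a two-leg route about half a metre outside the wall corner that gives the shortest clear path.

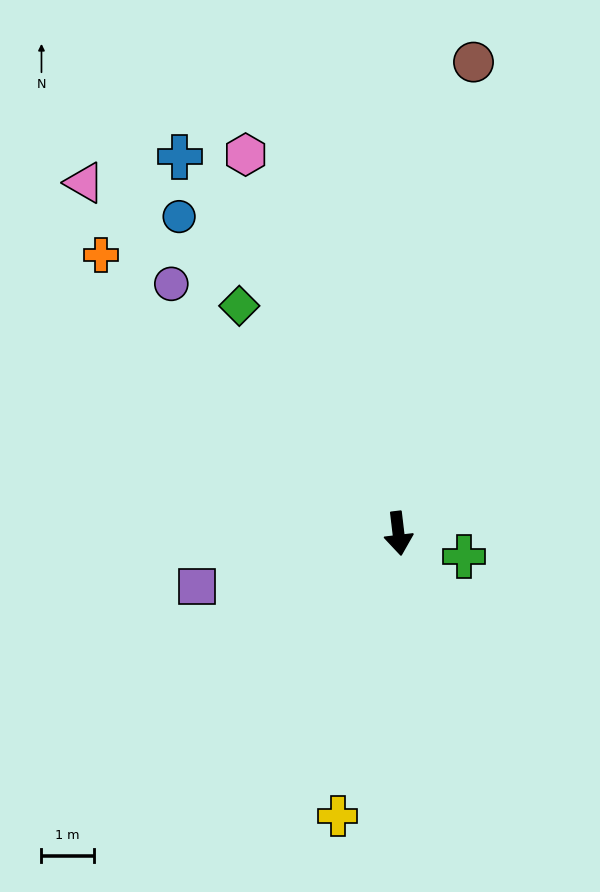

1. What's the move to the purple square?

turn right 82°, forward 4.0 m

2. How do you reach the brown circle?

turn left 164°, forward 9.2 m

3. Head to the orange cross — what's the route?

turn right 140°, forward 7.8 m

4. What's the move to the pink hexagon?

turn right 165°, forward 7.8 m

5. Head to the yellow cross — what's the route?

turn right 19°, forward 5.5 m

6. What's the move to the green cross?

turn left 64°, forward 1.3 m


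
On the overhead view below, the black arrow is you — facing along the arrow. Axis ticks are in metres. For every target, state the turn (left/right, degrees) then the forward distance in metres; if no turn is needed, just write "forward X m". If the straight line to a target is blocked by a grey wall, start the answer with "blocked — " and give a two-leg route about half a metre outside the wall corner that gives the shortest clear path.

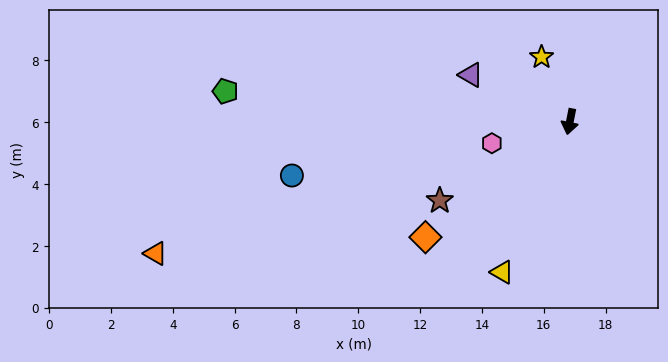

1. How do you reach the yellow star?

turn right 145°, forward 2.3 m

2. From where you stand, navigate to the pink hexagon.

turn right 63°, forward 2.6 m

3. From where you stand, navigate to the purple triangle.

turn right 104°, forward 3.5 m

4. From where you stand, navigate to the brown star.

turn right 48°, forward 4.9 m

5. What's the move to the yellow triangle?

turn right 13°, forward 5.3 m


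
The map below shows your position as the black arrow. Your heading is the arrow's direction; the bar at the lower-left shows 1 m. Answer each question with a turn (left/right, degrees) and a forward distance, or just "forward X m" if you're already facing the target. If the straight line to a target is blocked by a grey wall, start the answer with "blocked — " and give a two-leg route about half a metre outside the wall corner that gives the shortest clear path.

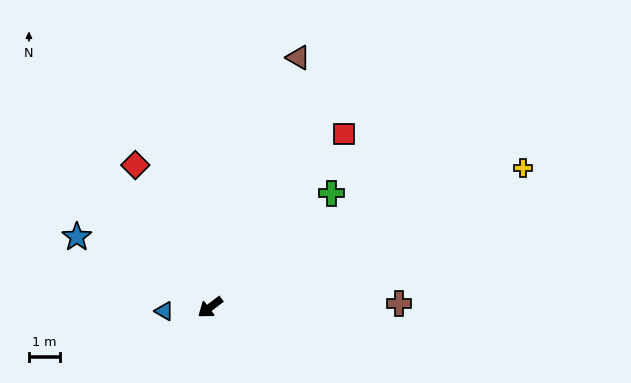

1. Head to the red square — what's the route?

turn right 165°, forward 7.0 m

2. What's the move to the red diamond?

turn right 99°, forward 5.2 m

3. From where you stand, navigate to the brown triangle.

turn right 147°, forward 8.5 m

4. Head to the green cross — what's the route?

turn right 174°, forward 5.3 m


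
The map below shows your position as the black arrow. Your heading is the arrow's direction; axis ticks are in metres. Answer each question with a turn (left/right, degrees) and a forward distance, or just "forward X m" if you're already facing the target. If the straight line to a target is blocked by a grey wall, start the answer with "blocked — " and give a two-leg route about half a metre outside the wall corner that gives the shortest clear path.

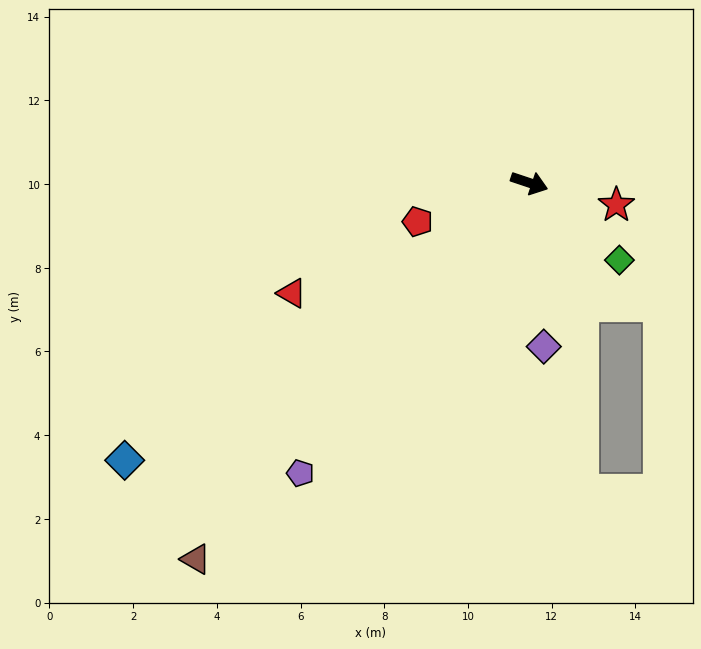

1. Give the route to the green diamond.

turn right 22°, forward 2.8 m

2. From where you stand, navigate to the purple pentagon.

turn right 110°, forward 8.8 m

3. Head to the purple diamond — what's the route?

turn right 66°, forward 3.9 m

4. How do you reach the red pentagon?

turn right 142°, forward 2.8 m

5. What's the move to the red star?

turn left 4°, forward 2.1 m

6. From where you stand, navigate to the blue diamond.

turn right 127°, forward 11.7 m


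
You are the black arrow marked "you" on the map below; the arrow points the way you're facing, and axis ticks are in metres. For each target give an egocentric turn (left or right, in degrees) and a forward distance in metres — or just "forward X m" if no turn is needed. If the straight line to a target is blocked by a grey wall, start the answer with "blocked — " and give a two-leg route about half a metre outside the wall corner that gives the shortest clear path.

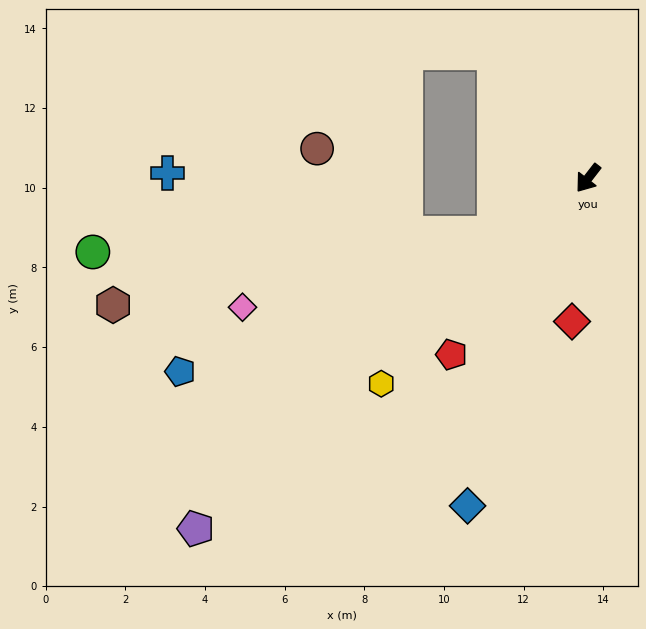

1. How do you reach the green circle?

blocked — turn right 22°, forward 2.7 m, then turn right 27°, forward 10.1 m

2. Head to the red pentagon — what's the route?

forward 5.6 m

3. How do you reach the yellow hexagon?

turn right 7°, forward 7.3 m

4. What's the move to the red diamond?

turn left 31°, forward 3.6 m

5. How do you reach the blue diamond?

turn left 18°, forward 8.8 m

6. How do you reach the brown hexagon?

blocked — turn right 22°, forward 2.7 m, then turn right 19°, forward 9.7 m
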